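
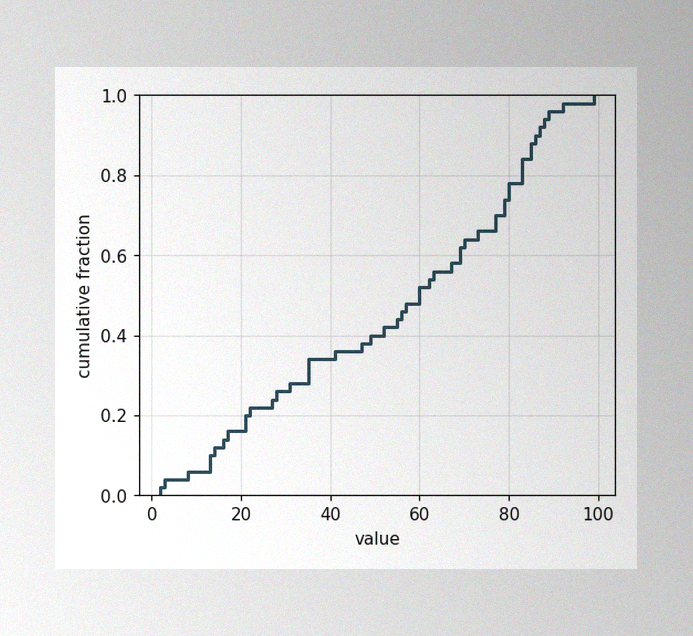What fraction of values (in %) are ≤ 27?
The image has some photo noise and uneven lighting. At x=27 the ECDF step is at 24%.

24%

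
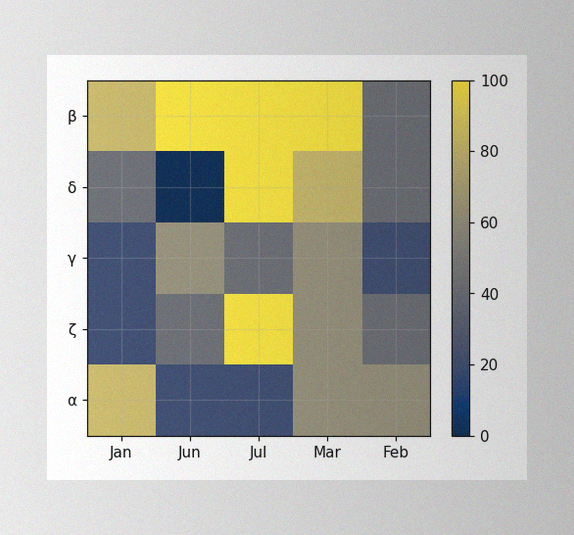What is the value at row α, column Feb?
60

The image has some photo noise and uneven lighting. Matching cell (α, Feb) against the colorbar gives 60.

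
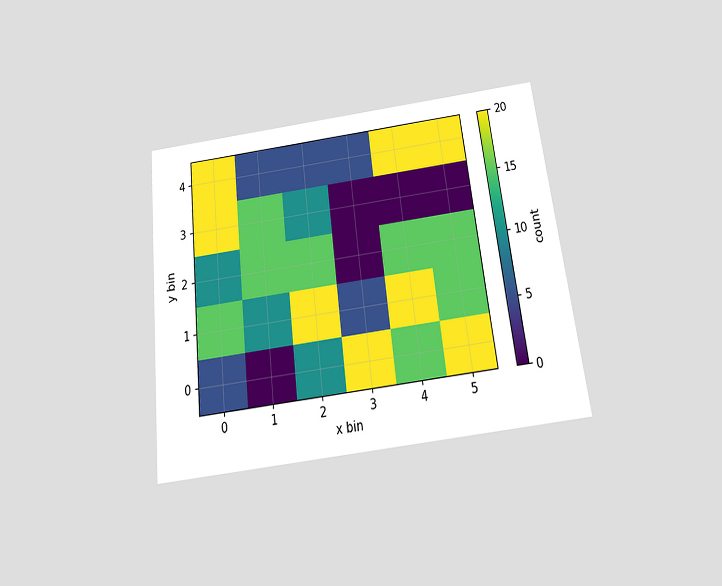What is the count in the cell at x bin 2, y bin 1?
20

The chart is tilted about 7° counter-clockwise and viewed slightly from below. Matching the cell (2, 1) against the colorbar gives 20.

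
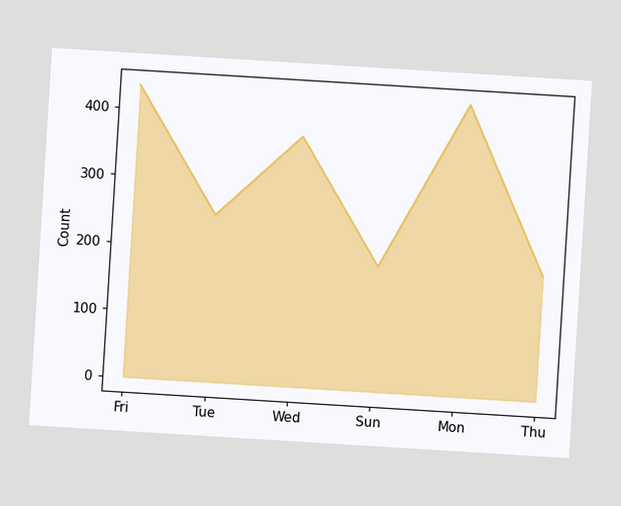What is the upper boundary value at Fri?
The chart is tilted about 4° clockwise. At Fri the upper boundary is at 434.

434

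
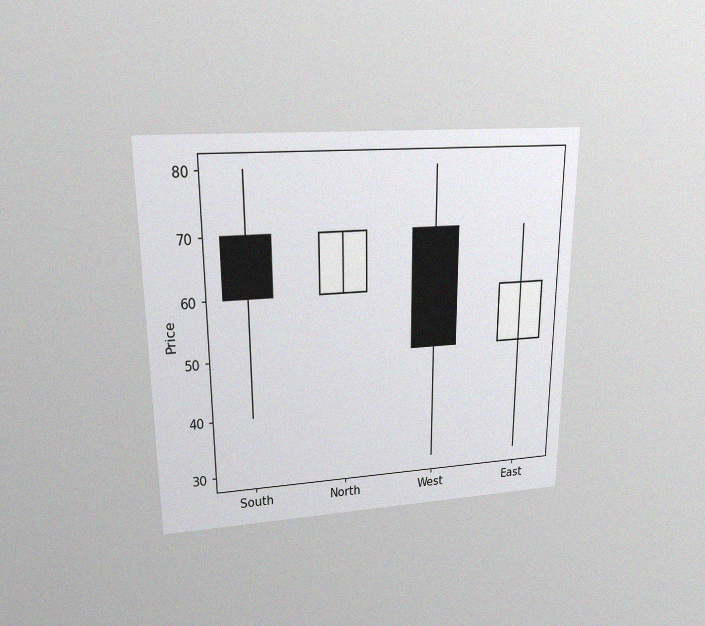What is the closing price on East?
60

The chart is viewed slightly from above, with some photo noise. The East candle closes at 60.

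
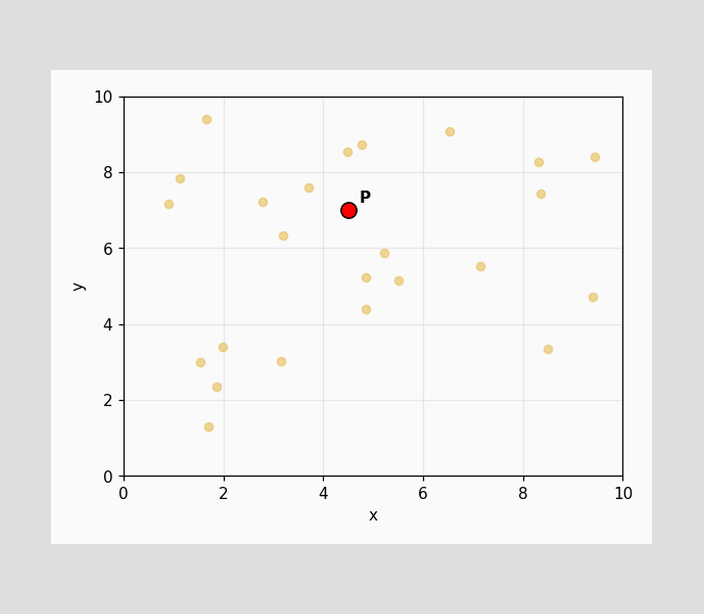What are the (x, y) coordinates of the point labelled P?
(4.5, 7)

Following the gridlines from P to each axis, P sits at (4.5, 7).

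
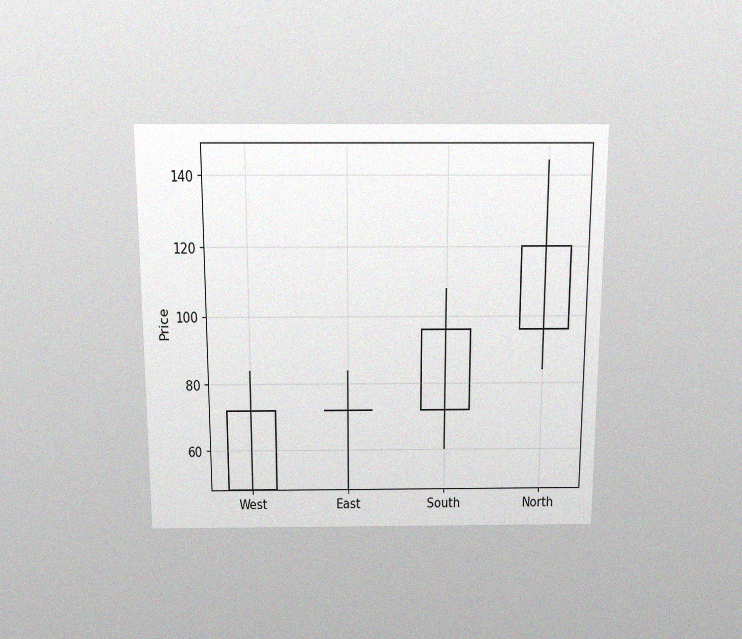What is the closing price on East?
72

The chart is viewed slightly from above, with some photo noise. The East candle closes at 72.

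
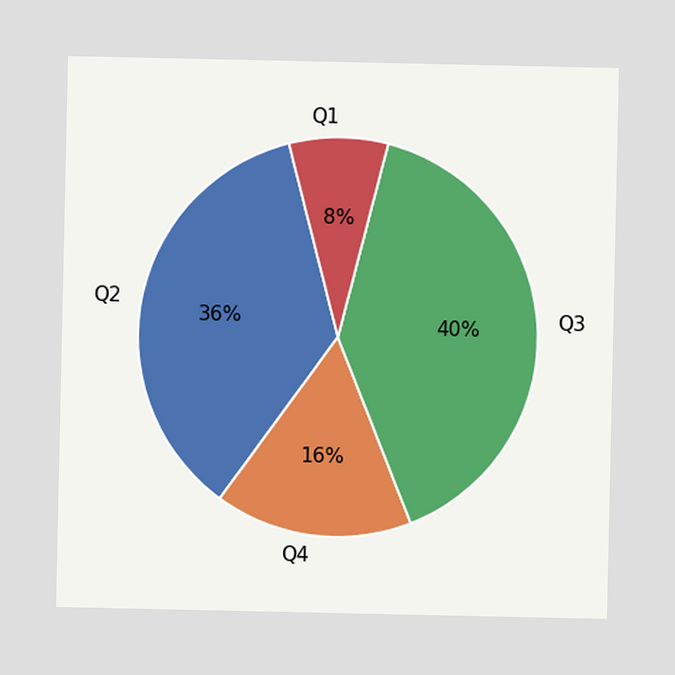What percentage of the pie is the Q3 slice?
40%

The Q3 slice takes up 40% of the pie.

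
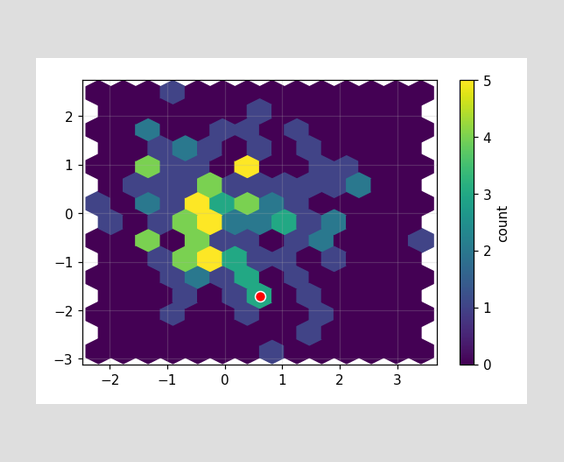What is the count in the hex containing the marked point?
The marked hex reads 3 on the colorbar.

3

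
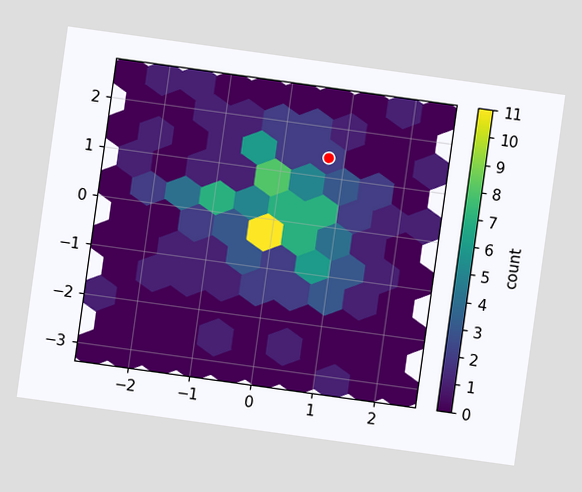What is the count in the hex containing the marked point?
2

The chart is tilted about 8° clockwise. The marked hex reads 2 on the colorbar.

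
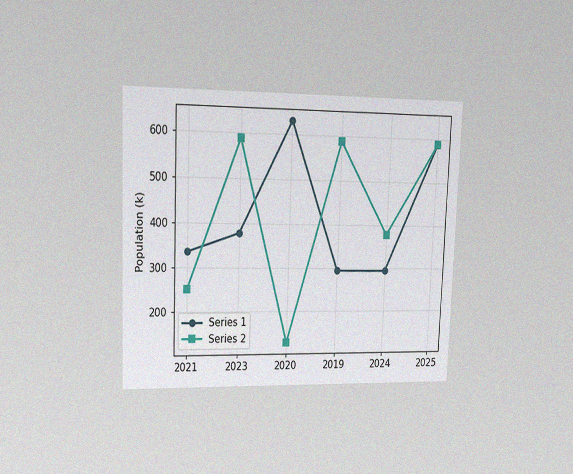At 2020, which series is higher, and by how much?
The chart is tilted about 2° clockwise and viewed slightly from the left, with some photo noise. At 2020, Series 1 sits above the other line by 504k.

Series 1, by 504k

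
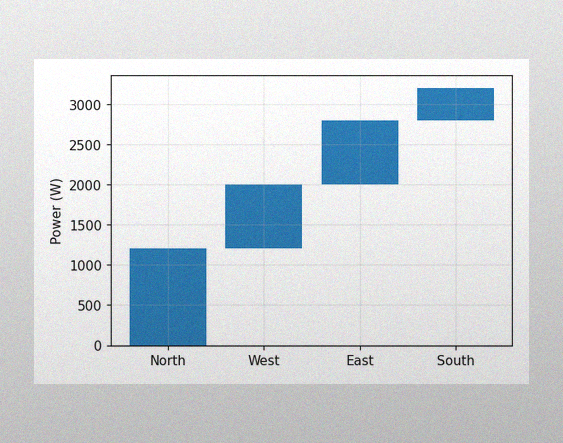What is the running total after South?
3200W

The image has some photo noise and uneven lighting. After South the running total reaches 3200W.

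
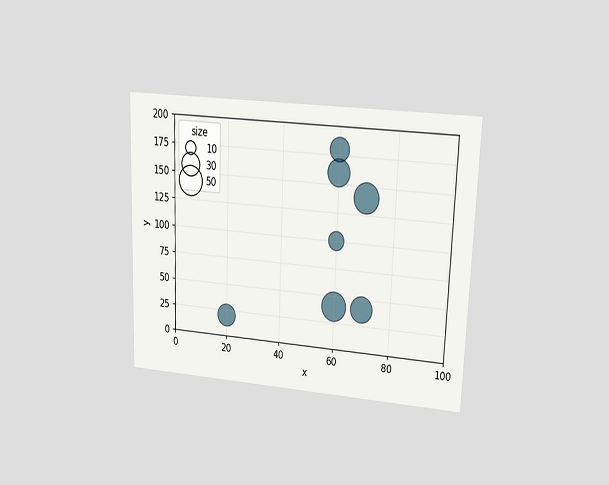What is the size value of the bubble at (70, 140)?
The chart is tilted about 2° clockwise and viewed at a slight angle. Matching the bubble at (70, 140) against the size legend gives 50.

50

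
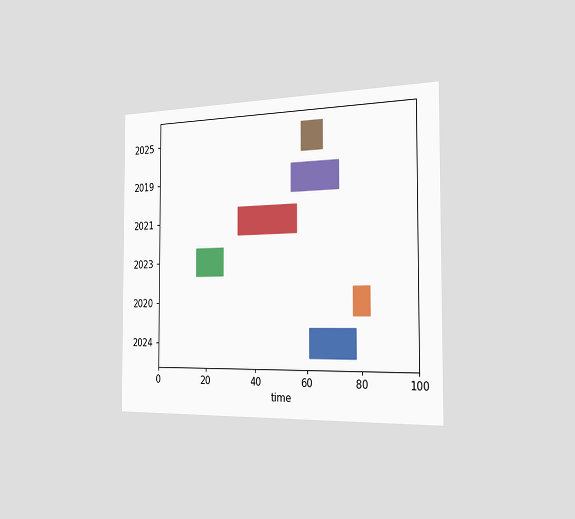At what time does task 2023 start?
16

The chart is viewed slightly from the right. The 2023 bar begins at t=16.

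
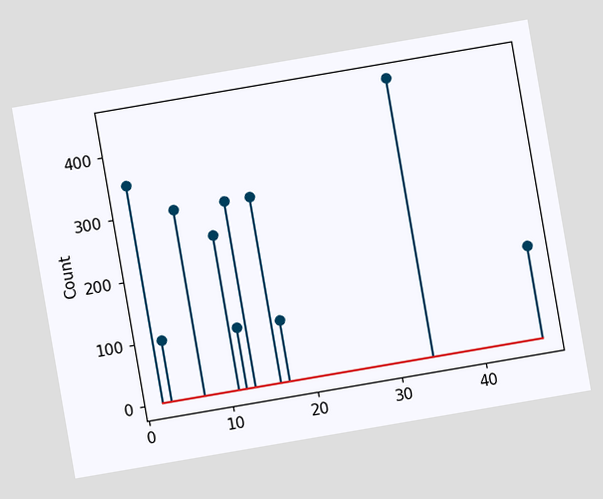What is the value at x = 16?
300

The chart is tilted about 10° counter-clockwise. The stem at x=16 reaches 300.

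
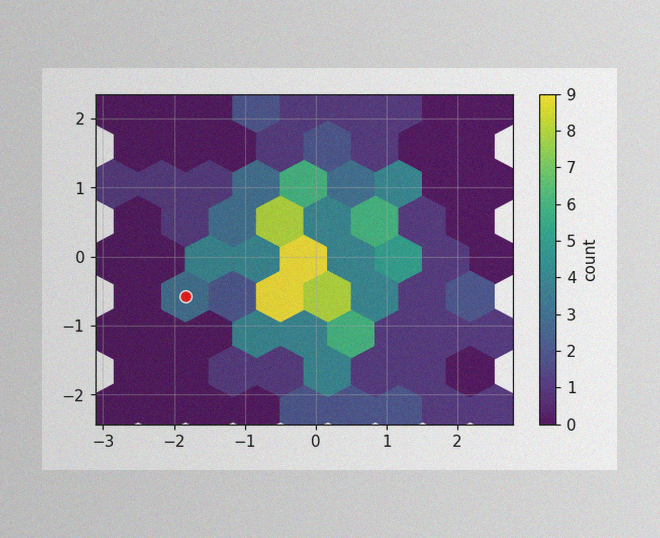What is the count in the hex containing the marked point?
The image has some photo noise and uneven lighting. The marked hex reads 3 on the colorbar.

3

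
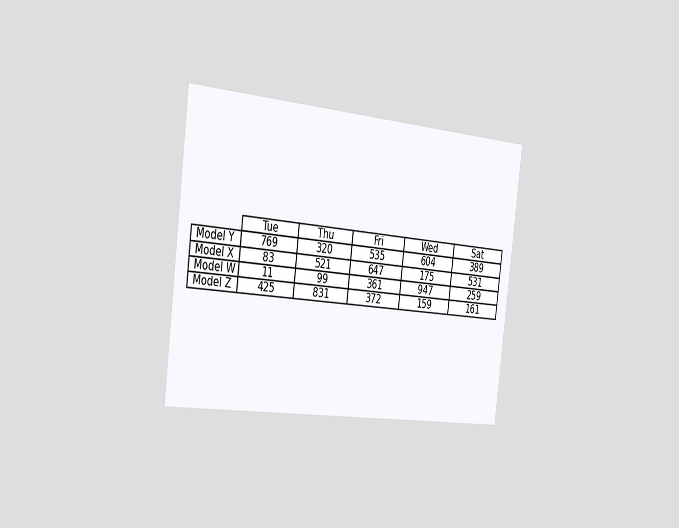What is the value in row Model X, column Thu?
521

The chart is tilted about 7° clockwise and viewed slightly from the left. The (Model X, Thu) cell reads 521.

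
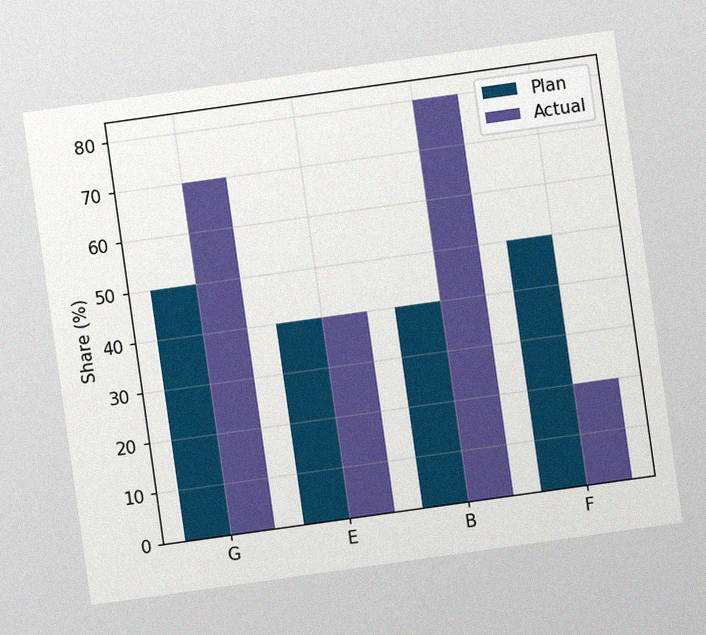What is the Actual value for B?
80%

The chart is tilted about 8° counter-clockwise, with some photo noise. The Actual bar at B reaches 80% on the y-axis.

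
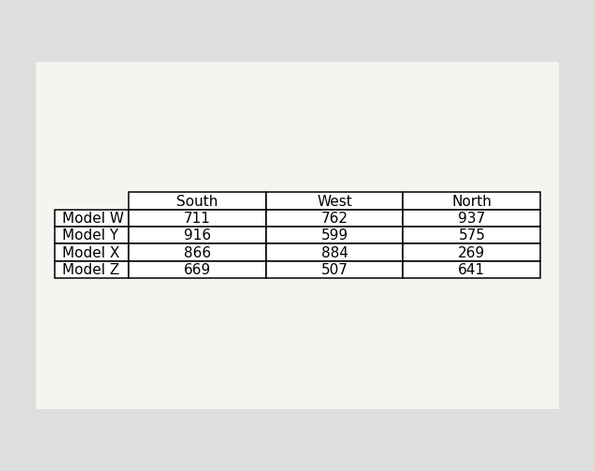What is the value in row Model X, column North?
269

The (Model X, North) cell reads 269.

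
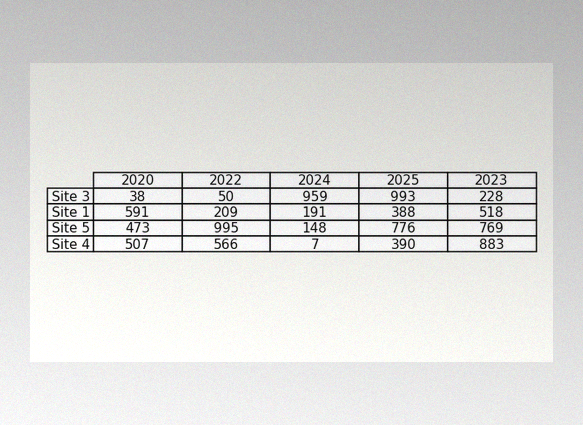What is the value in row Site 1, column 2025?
The image has some photo noise and uneven lighting. The (Site 1, 2025) cell reads 388.

388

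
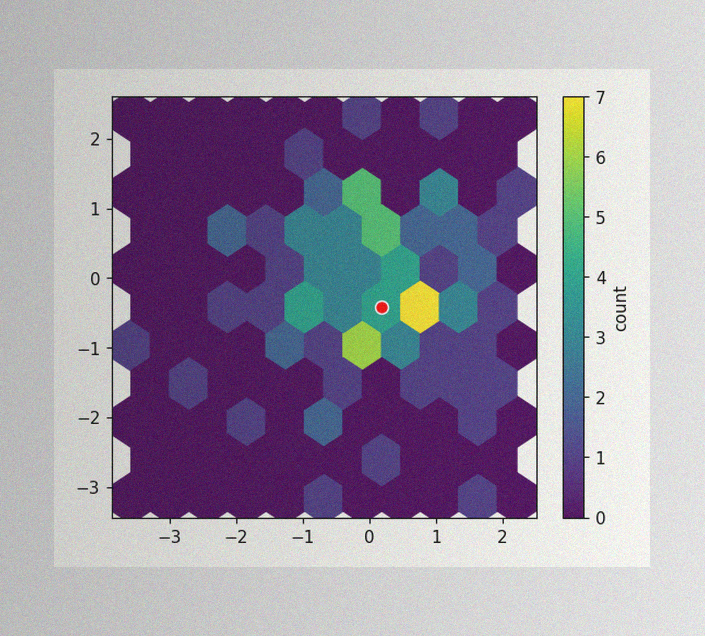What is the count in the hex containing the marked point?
The image has some photo noise and uneven lighting. The marked hex reads 4 on the colorbar.

4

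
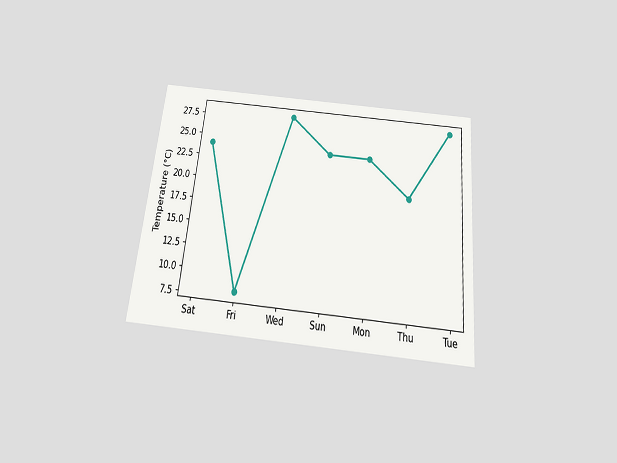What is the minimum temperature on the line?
8°C

The chart is tilted about 6° clockwise and viewed slightly from below. The lowest point is at Fri, and reading across to the y-axis gives 8°C.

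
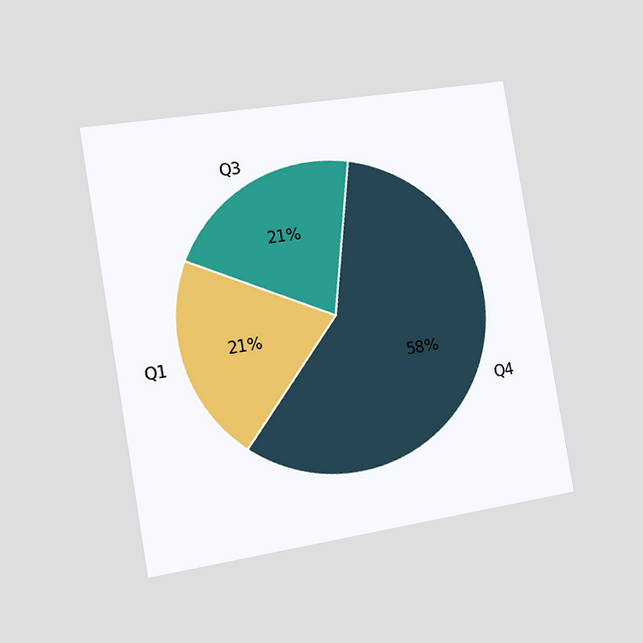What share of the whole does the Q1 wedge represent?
21%

The chart is tilted about 9° counter-clockwise and viewed slightly from the left. The Q1 slice takes up 21% of the pie.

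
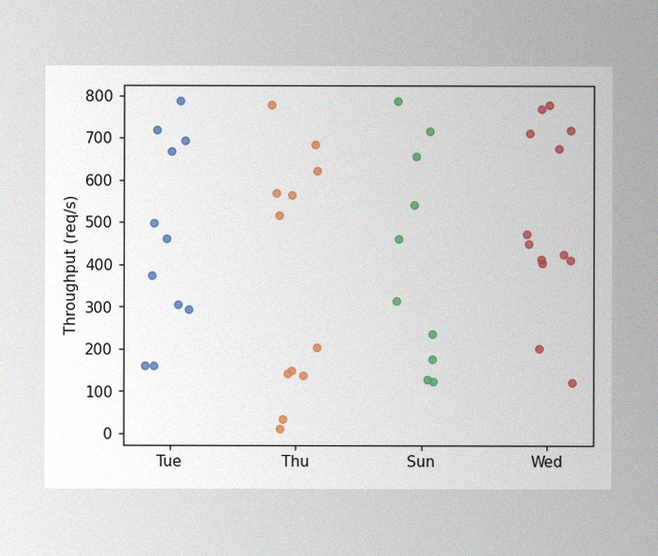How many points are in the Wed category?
The image has some photo noise and uneven lighting. Counting the markers in the Wed column gives 13.

13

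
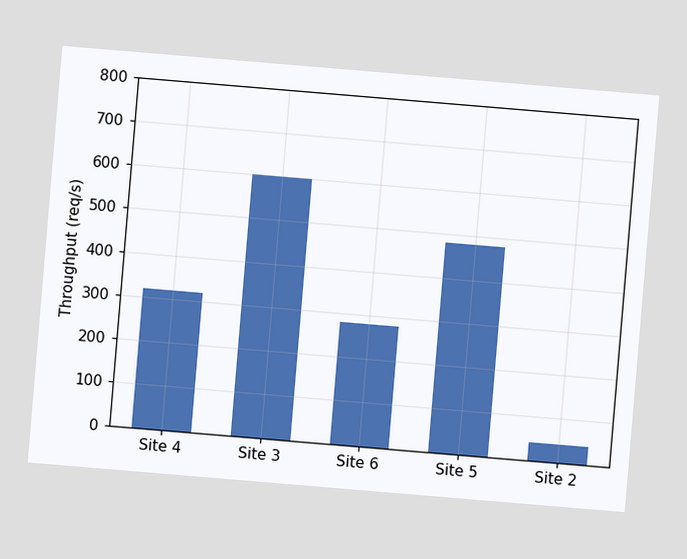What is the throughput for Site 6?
The chart is tilted about 5° clockwise. Reading along the chart's y-axis, the Site 6 bar reaches 280req/s.

280req/s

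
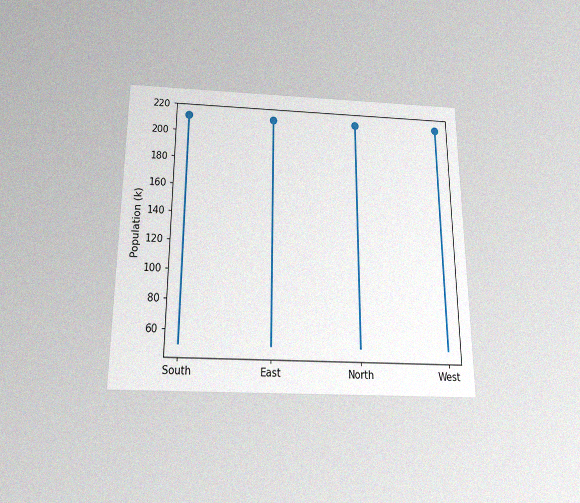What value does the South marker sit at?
The chart is viewed slightly from below, with some photo noise. The South marker sits at 212k.

212k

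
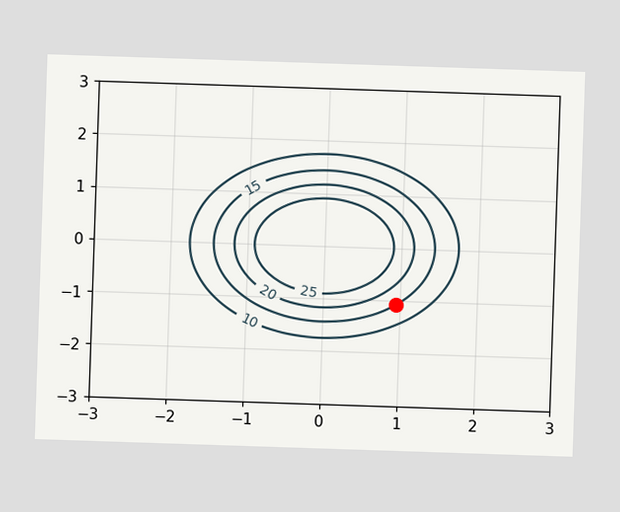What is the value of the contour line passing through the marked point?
The marked point sits on the contour labelled 15.

15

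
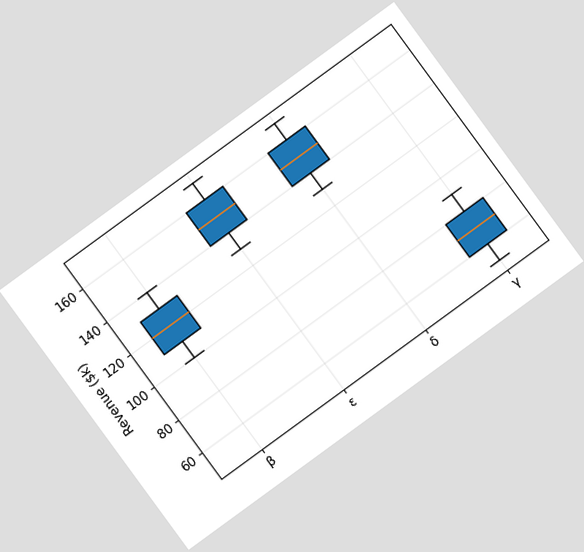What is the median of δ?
$150k

The chart is tilted about 36° counter-clockwise. The median line in the δ box sits at $150k.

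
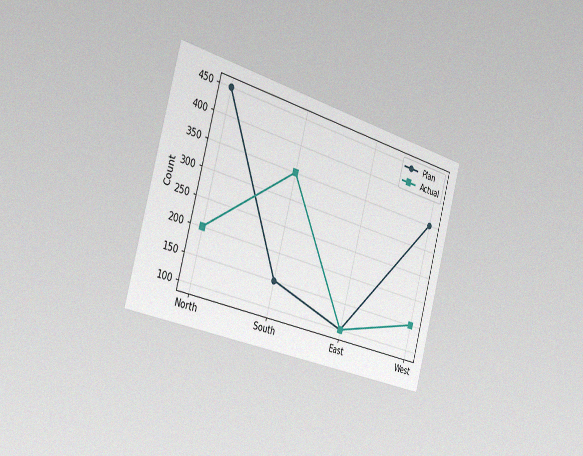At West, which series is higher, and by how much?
Plan, by 200

The chart is tilted about 15° clockwise and viewed slightly from the left, with some photo noise. At West, Plan sits above the other line by 200.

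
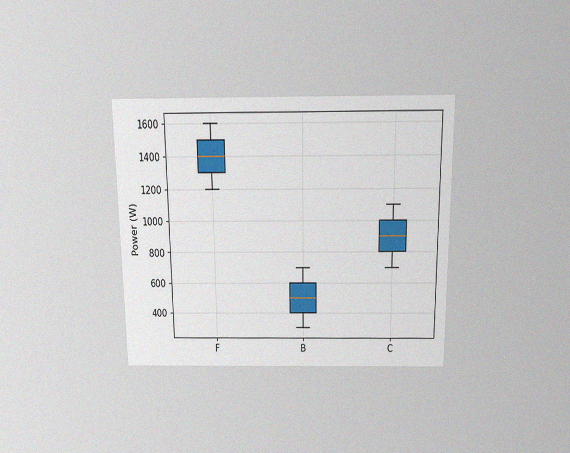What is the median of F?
The chart is viewed slightly from above, with some photo noise. The median line in the F box sits at 1400W.

1400W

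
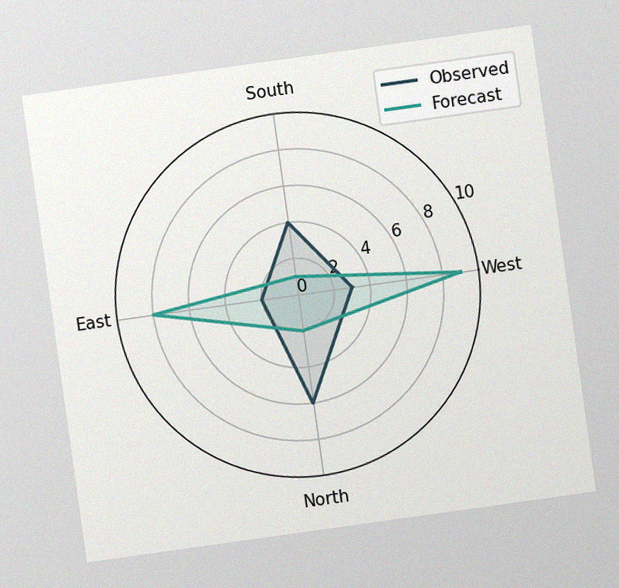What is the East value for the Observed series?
2

The chart is tilted about 8° counter-clockwise, with some photo noise. On the East axis, Observed reaches 2.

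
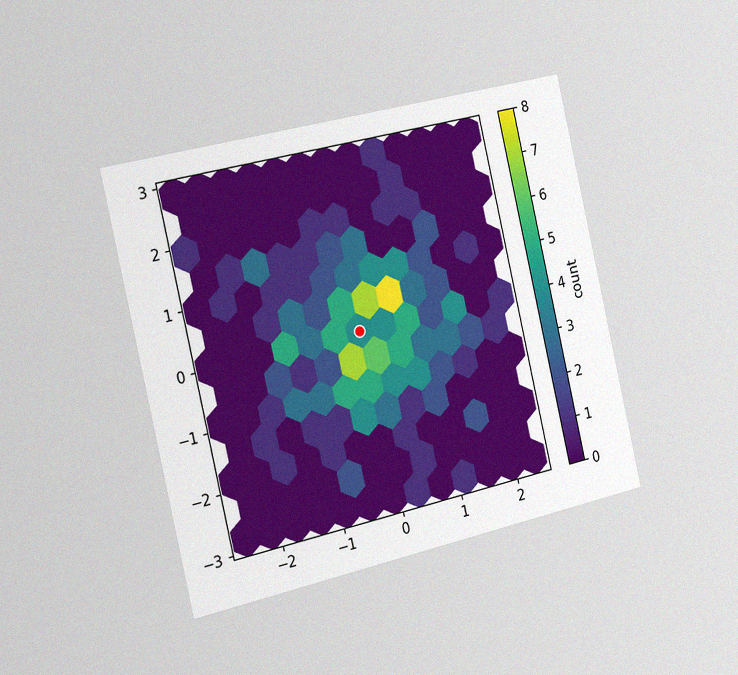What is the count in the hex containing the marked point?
The chart is tilted about 13° counter-clockwise and viewed slightly from the left, with some photo noise. The marked hex reads 4 on the colorbar.

4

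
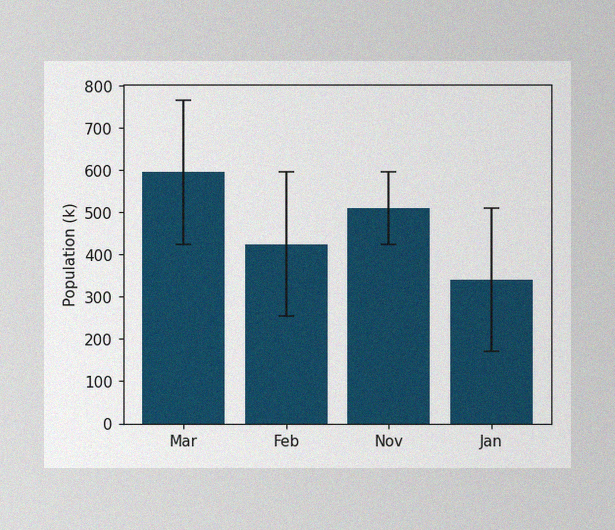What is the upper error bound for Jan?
The image has some photo noise and uneven lighting. The Jan bar's upper whisker reaches 510k.

510k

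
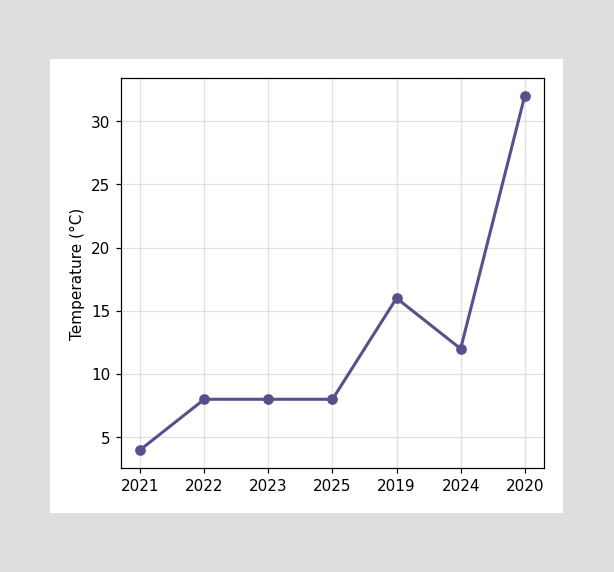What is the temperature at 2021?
4°C

At 2021, the line is at 4°C.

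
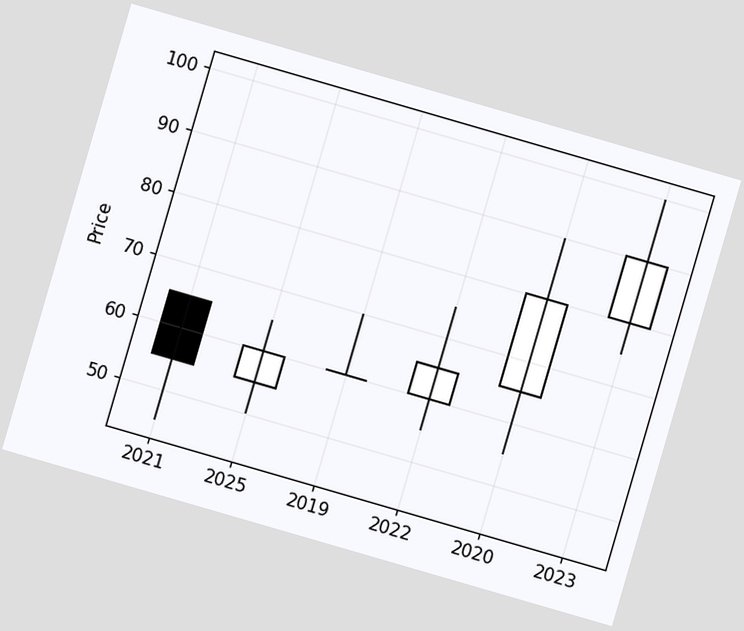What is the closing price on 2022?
65

The chart is tilted about 16° clockwise. The 2022 candle closes at 65.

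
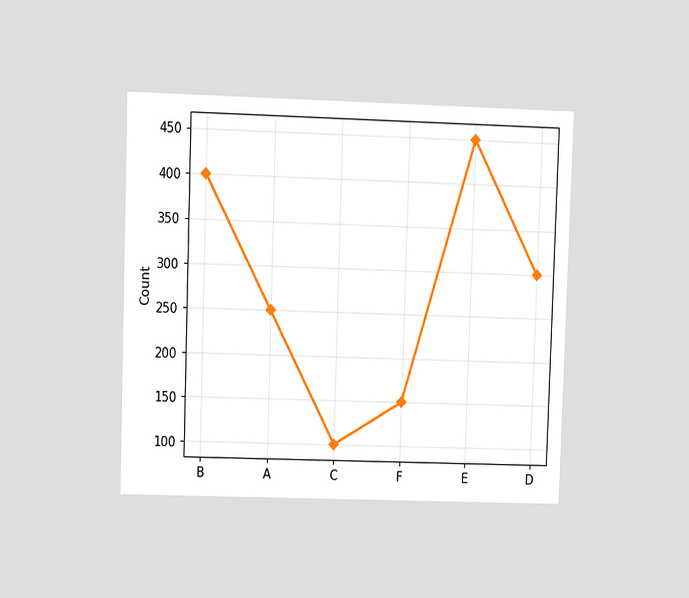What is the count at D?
300

The chart is viewed at a slight angle. At D, the line is at 300.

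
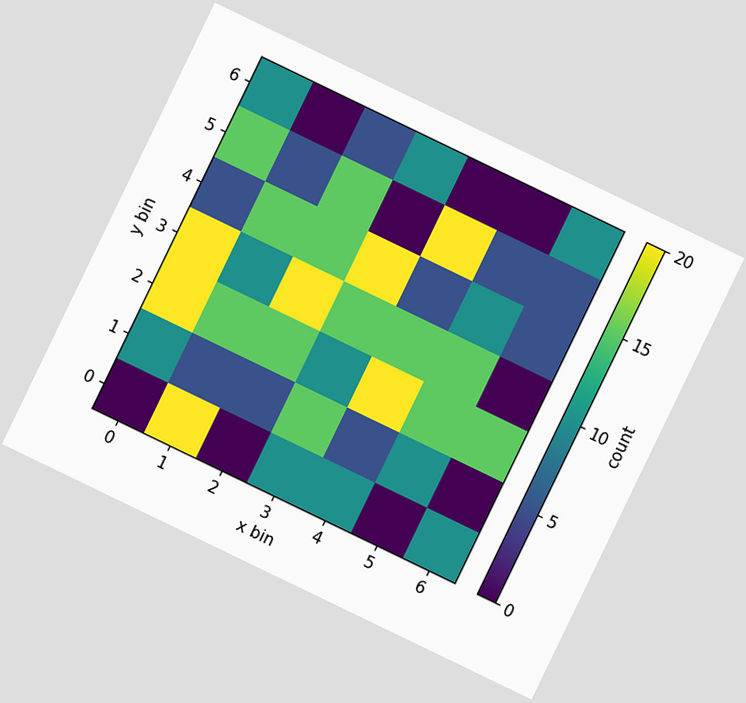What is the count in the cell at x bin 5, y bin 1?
The chart is tilted about 26° clockwise. Matching the cell (5, 1) against the colorbar gives 10.

10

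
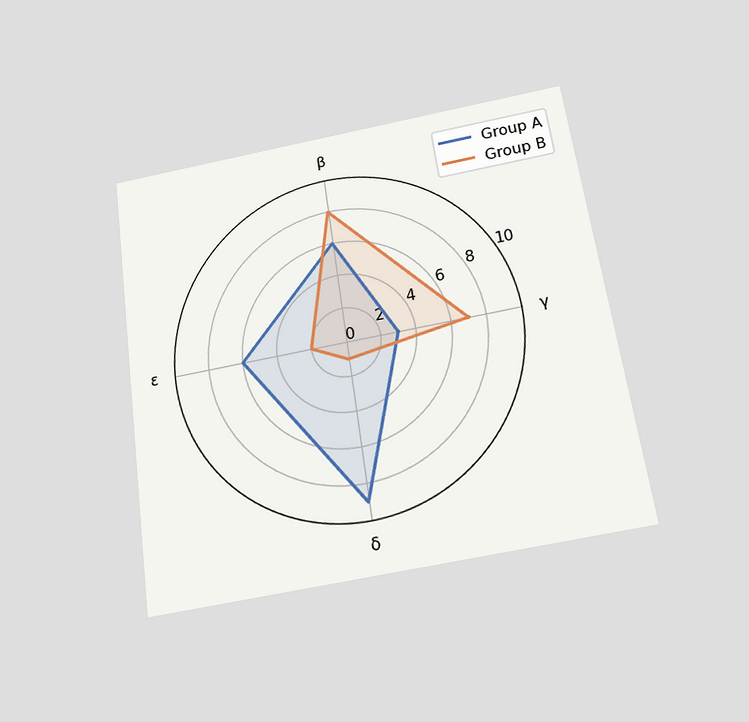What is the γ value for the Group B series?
The chart is tilted about 8° counter-clockwise and viewed slightly from below. On the γ axis, Group B reaches 7.

7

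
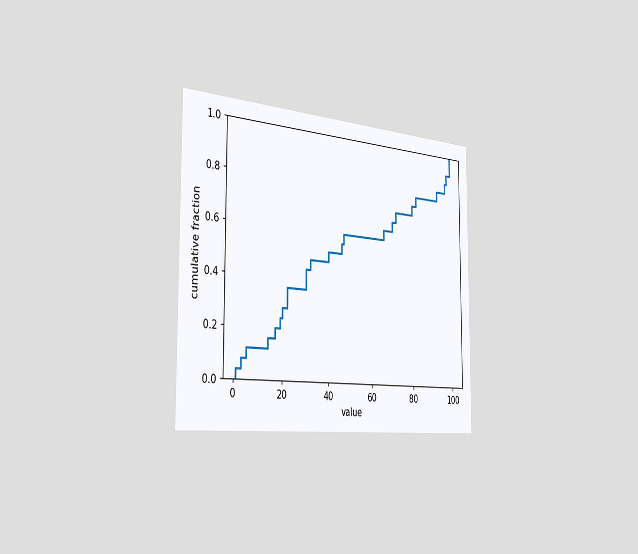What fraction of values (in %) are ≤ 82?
The chart is viewed slightly from the left. At x=82 the ECDF step is at 80%.

80%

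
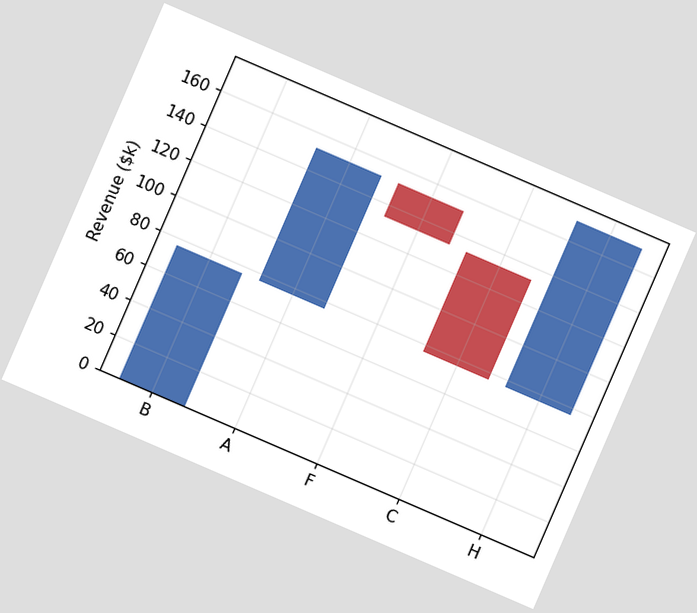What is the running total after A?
$152k

The chart is tilted about 23° clockwise. After A the running total reaches $152k.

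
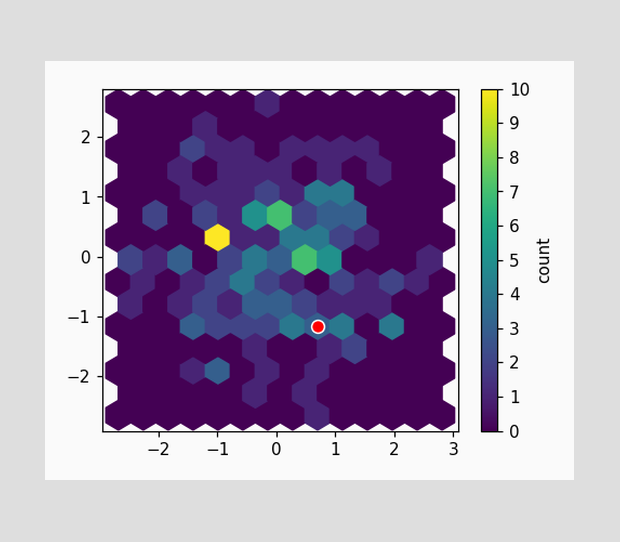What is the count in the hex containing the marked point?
3

The marked hex reads 3 on the colorbar.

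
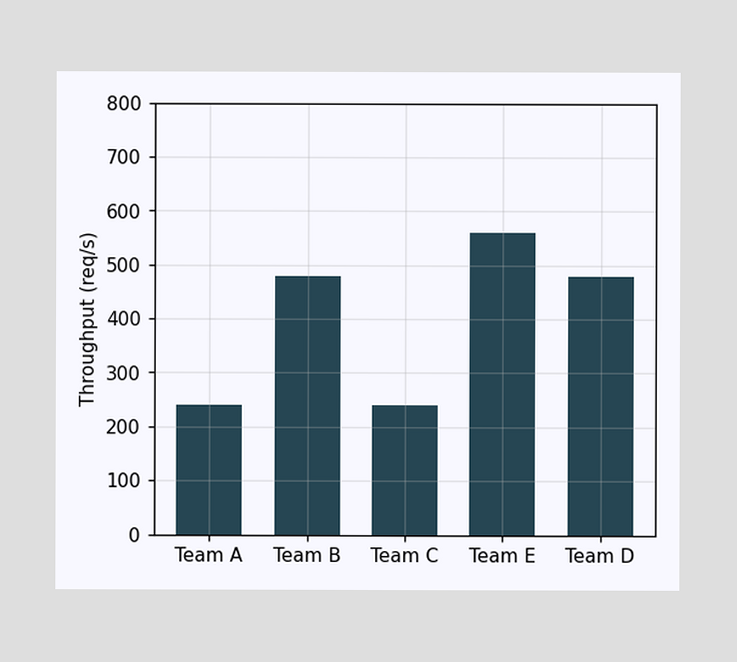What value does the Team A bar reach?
240req/s

Reading along the chart's y-axis, the Team A bar reaches 240req/s.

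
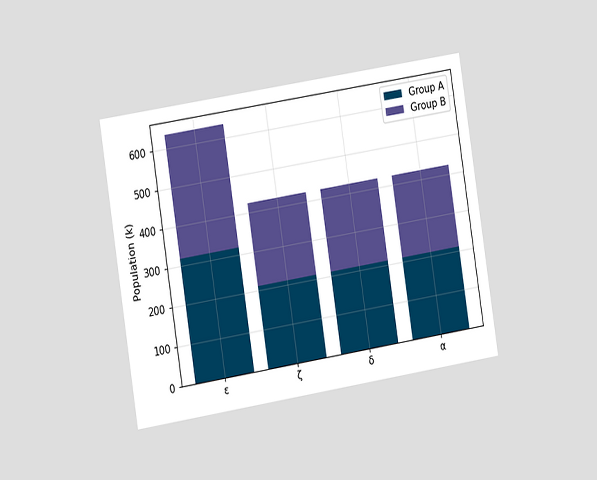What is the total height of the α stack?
424k

The chart is tilted about 9° counter-clockwise and viewed at a slight angle. The α stack's top reaches 424k on the y-axis.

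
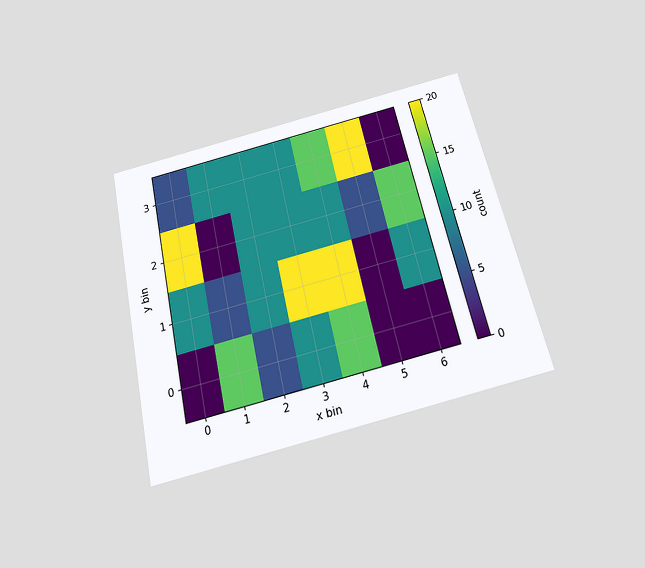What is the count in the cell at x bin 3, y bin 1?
20

The chart is tilted about 13° counter-clockwise and viewed slightly from below. Matching the cell (3, 1) against the colorbar gives 20.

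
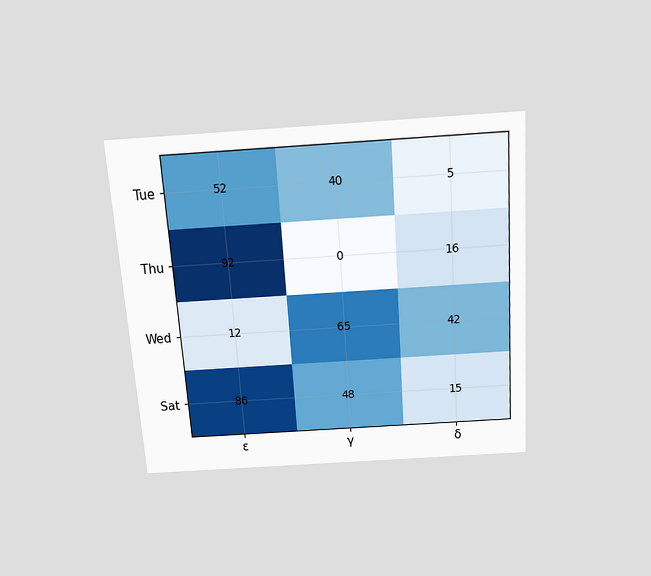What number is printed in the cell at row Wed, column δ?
42

The chart is tilted about 4° counter-clockwise and viewed slightly from above. The (Wed, δ) cell reads 42.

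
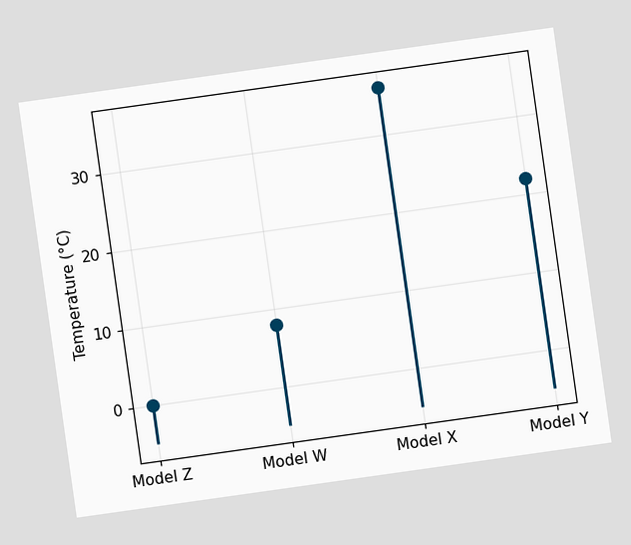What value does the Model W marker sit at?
The chart is tilted about 8° counter-clockwise. The Model W marker sits at 8°C.

8°C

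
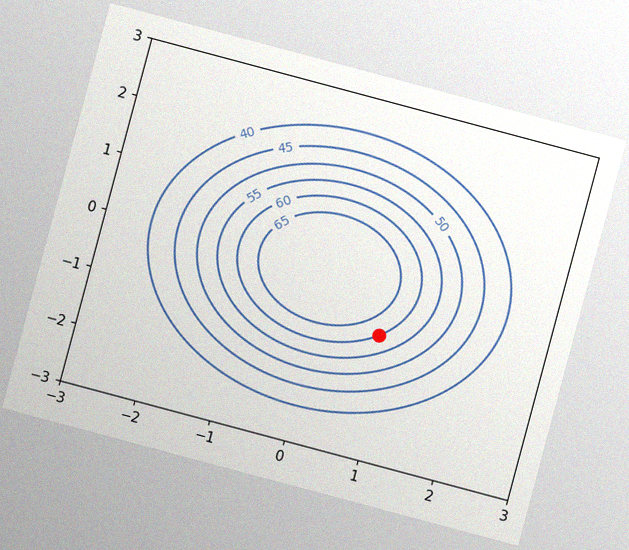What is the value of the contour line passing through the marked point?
60

The chart is tilted about 15° clockwise, with some photo noise. The marked point sits on the contour labelled 60.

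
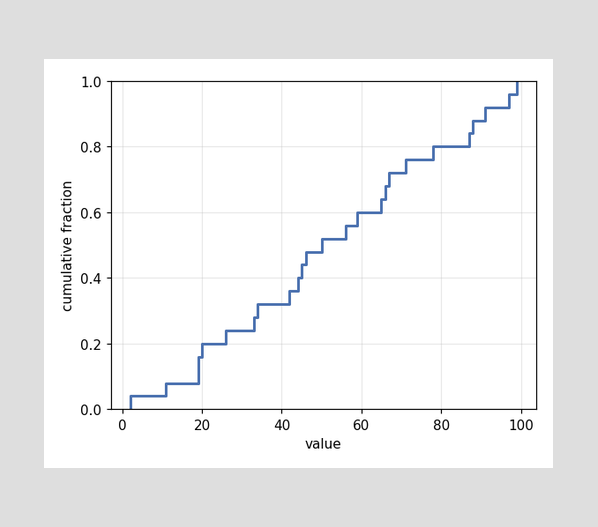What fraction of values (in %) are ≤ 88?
At x=88 the ECDF step is at 88%.

88%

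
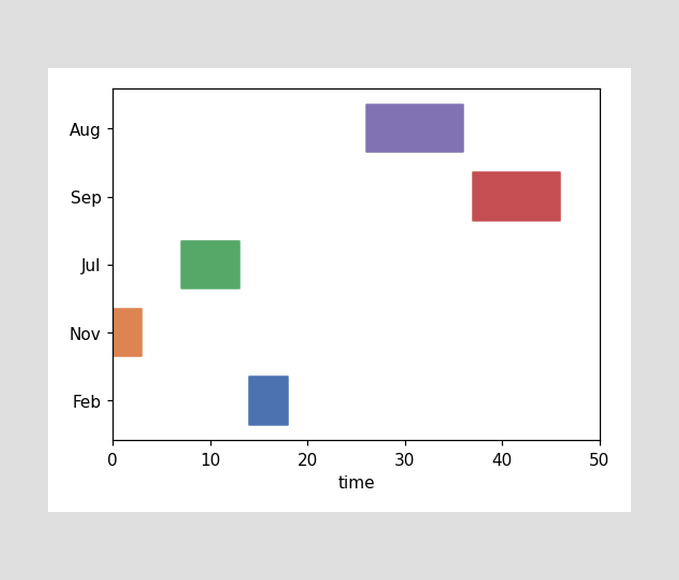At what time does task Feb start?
The Feb bar begins at t=14.

14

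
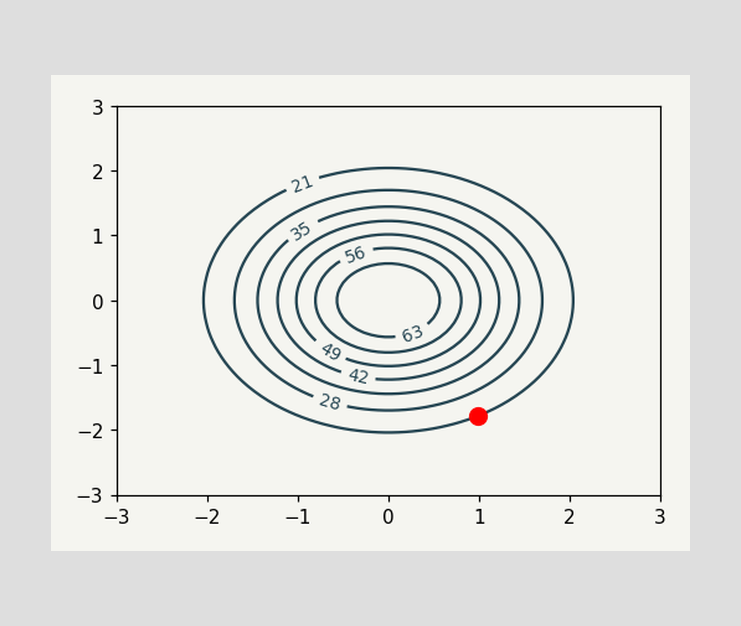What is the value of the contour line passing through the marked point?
The marked point sits on the contour labelled 21.

21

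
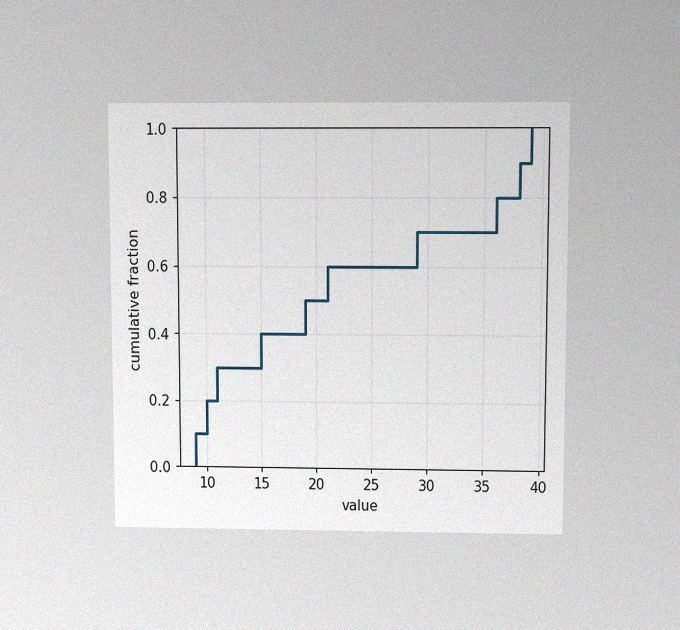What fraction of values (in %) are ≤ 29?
The chart is viewed slightly from above, with some photo noise. At x=29 the ECDF step is at 70%.

70%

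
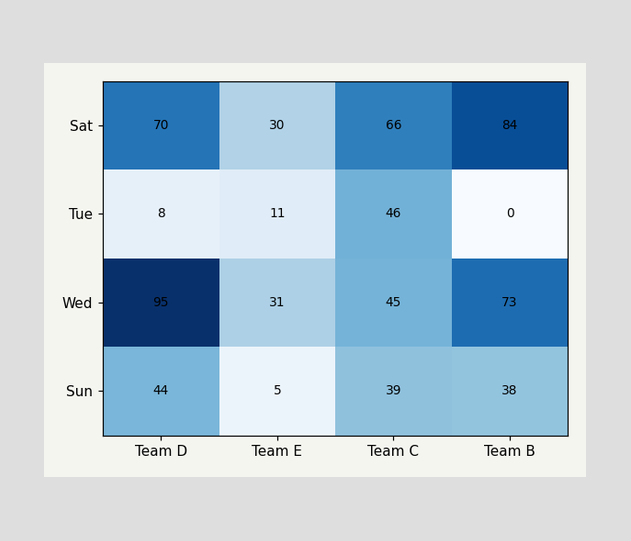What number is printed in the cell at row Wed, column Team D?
The (Wed, Team D) cell reads 95.

95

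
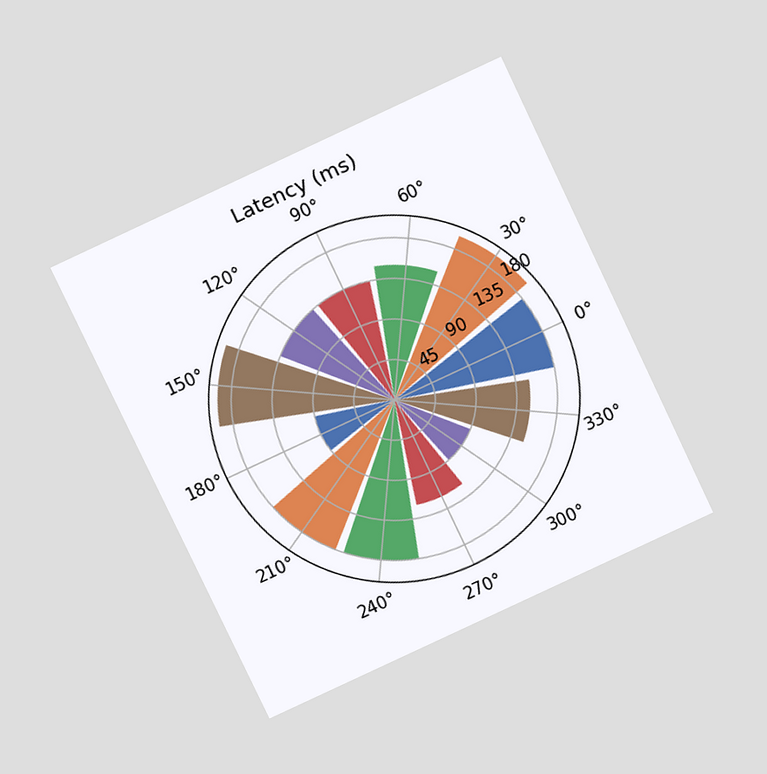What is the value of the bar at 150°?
195ms

The chart is tilted about 25° counter-clockwise and viewed at a slight angle. The bar at 150° reaches 195ms on the radial axis.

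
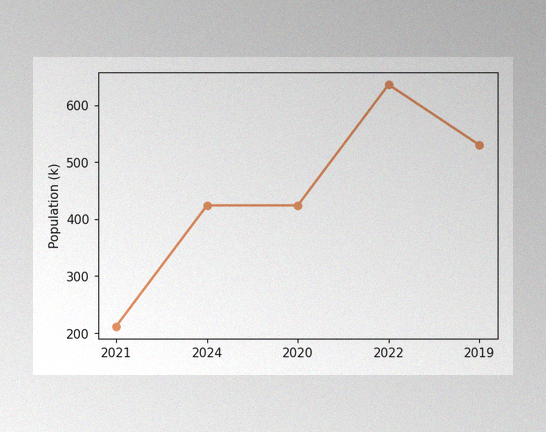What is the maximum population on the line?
636k

The image has some photo noise and uneven lighting. The highest point is at 2022, and reading across to the y-axis gives 636k.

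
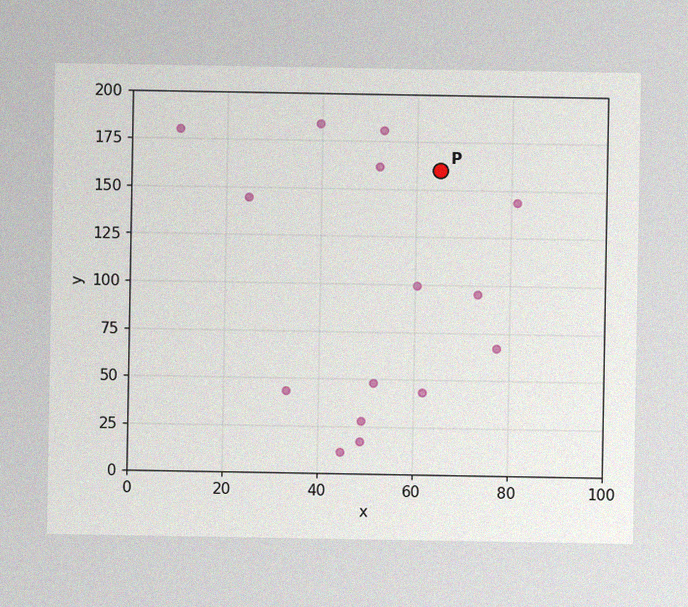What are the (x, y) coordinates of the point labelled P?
(65, 160)

The image has some photo noise and uneven lighting. Following the gridlines from P to each axis, P sits at (65, 160).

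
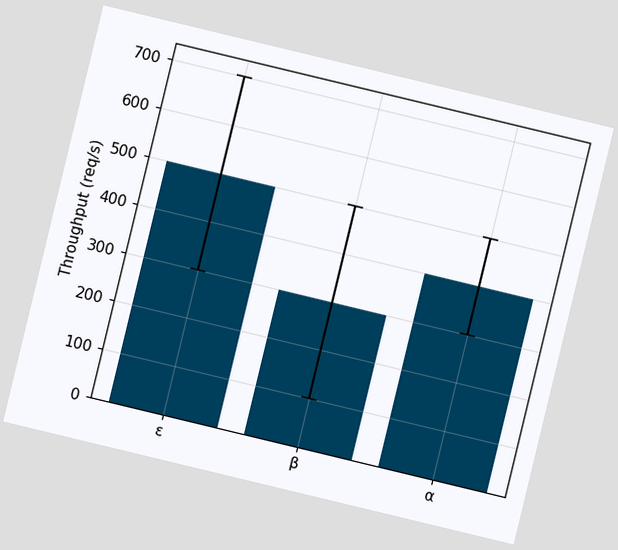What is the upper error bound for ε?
700req/s

The chart is tilted about 14° clockwise. The ε bar's upper whisker reaches 700req/s.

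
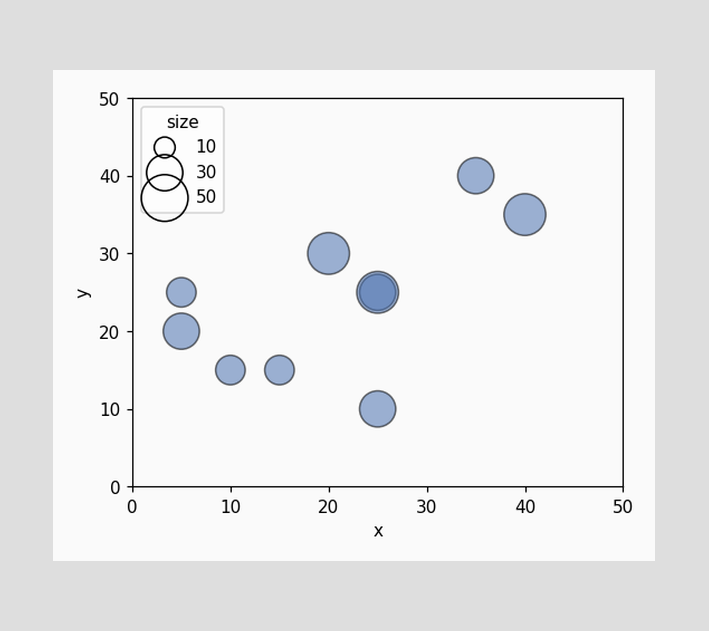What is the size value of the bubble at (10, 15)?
Matching the bubble at (10, 15) against the size legend gives 20.

20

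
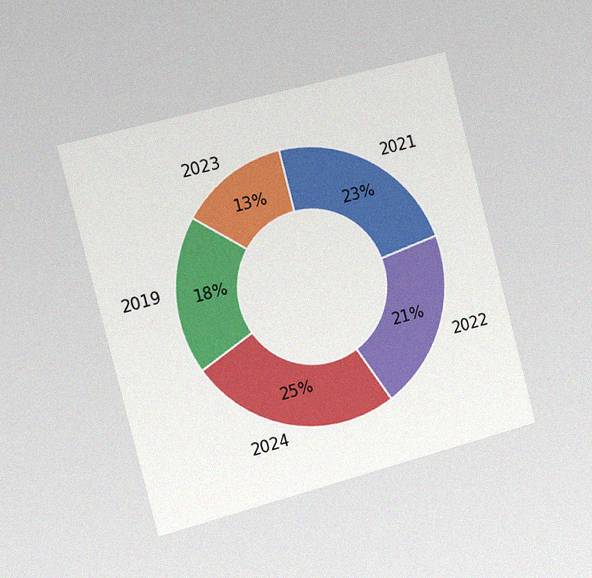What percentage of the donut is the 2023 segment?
13%

The chart is tilted about 15° counter-clockwise and viewed slightly from the left, with some photo noise. The 2023 segment takes up 13% of the ring.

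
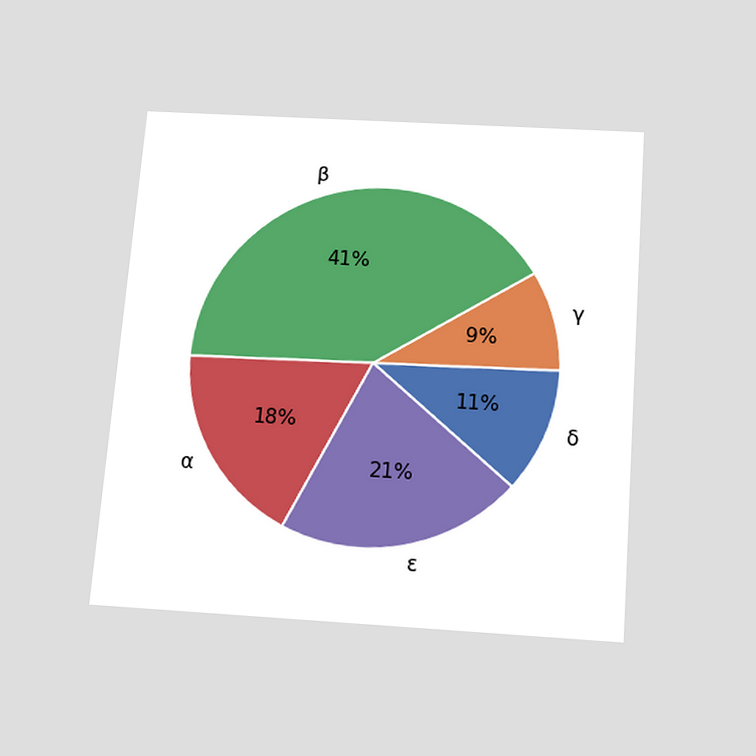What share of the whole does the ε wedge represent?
The chart is tilted about 4° clockwise and viewed slightly from below. The ε slice takes up 21% of the pie.

21%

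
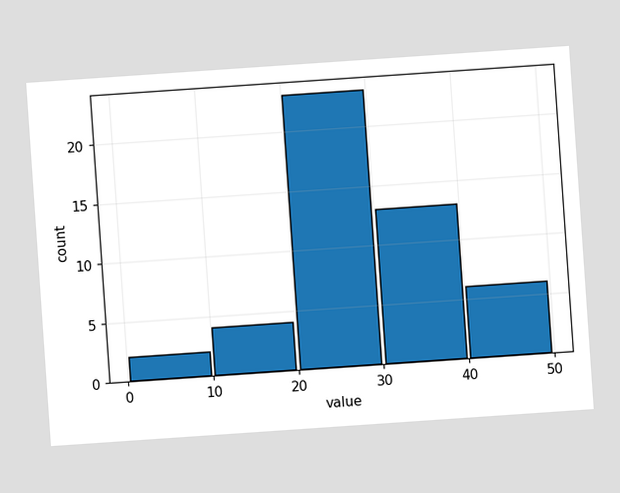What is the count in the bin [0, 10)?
2

The chart is tilted about 4° counter-clockwise. The [0, 10) bin has height 2.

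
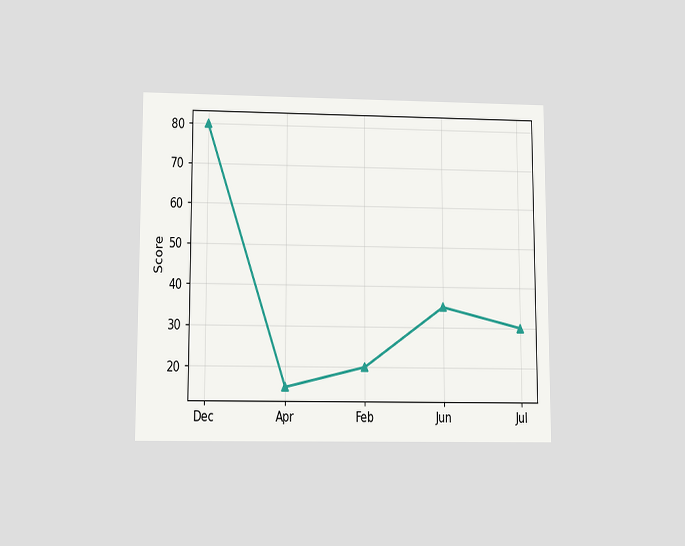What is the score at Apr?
The chart is viewed slightly from below. At Apr, the line is at 15.

15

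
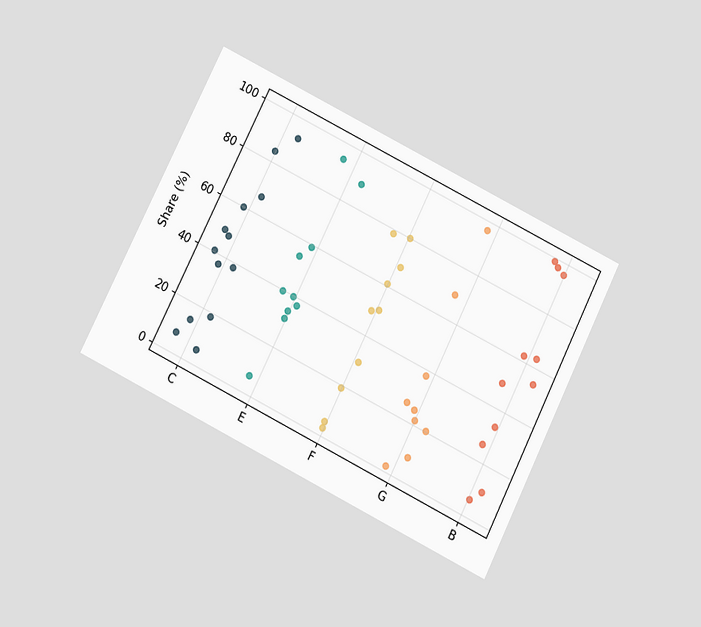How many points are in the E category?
10

The chart is tilted about 26° clockwise and viewed slightly from below. Counting the markers in the E column gives 10.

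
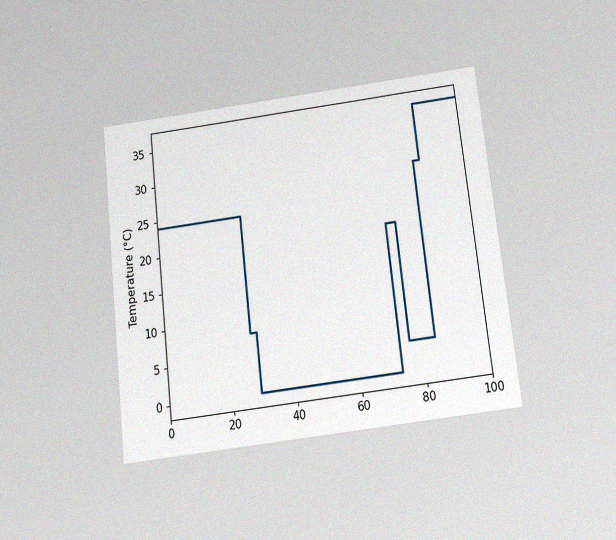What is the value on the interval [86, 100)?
The chart is tilted about 6° counter-clockwise and viewed slightly from below, with some photo noise. On [86, 100) the step sits at 36°C.

36°C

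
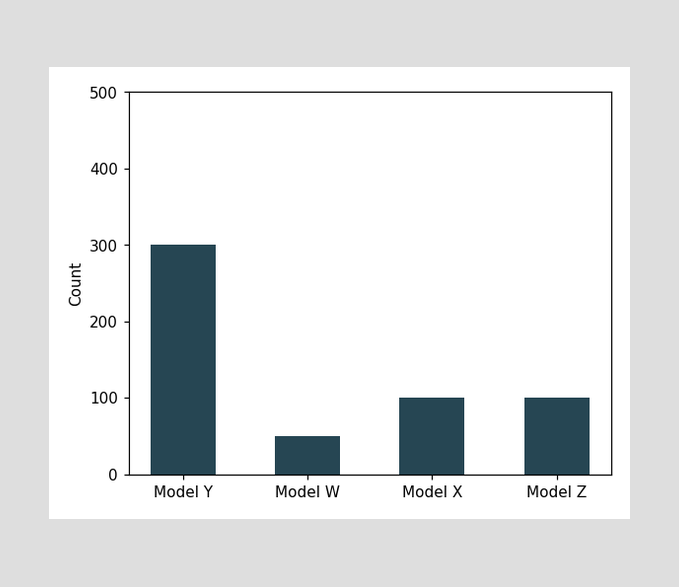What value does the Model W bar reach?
50

Reading along the chart's y-axis, the Model W bar reaches 50.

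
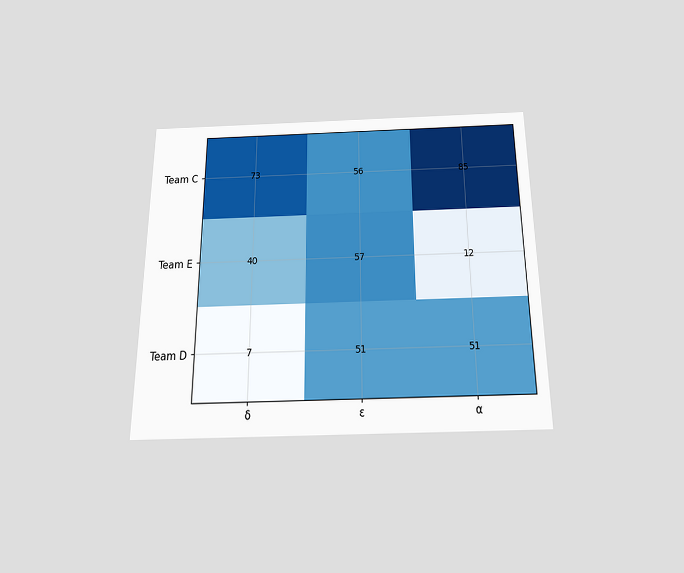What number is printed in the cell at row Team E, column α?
The chart is viewed slightly from below. The (Team E, α) cell reads 12.

12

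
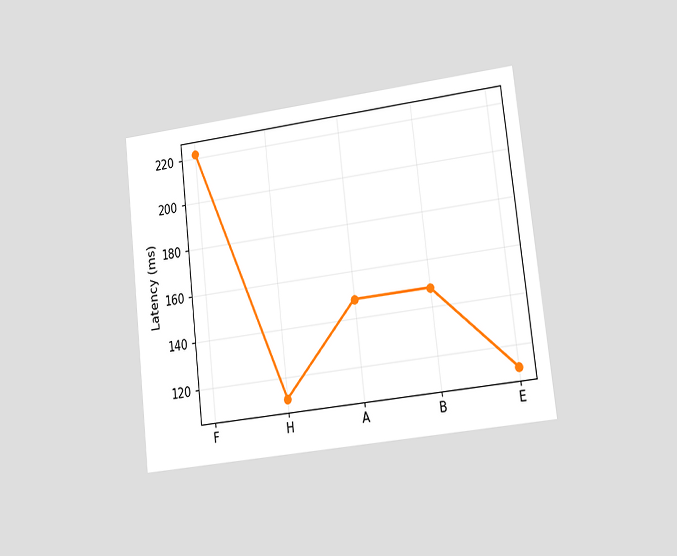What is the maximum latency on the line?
The chart is tilted about 7° counter-clockwise and viewed at a slight angle. The highest point is at F, and reading across to the y-axis gives 222ms.

222ms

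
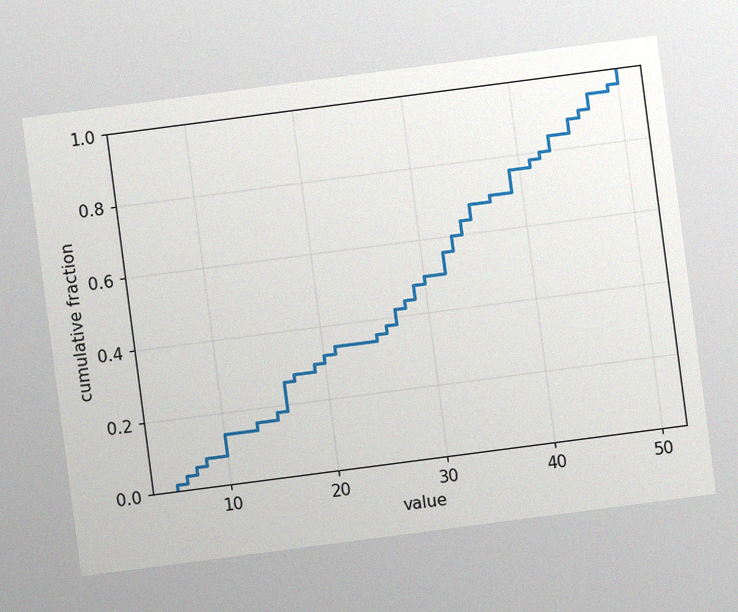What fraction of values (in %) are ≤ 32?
56%

The chart is tilted about 7° counter-clockwise, with some photo noise. At x=32 the ECDF step is at 56%.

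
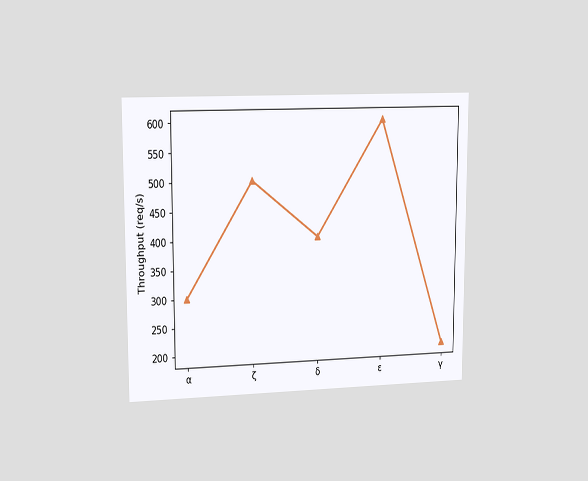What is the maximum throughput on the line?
The chart is viewed slightly from the left. The highest point is at ε, and reading across to the y-axis gives 600req/s.

600req/s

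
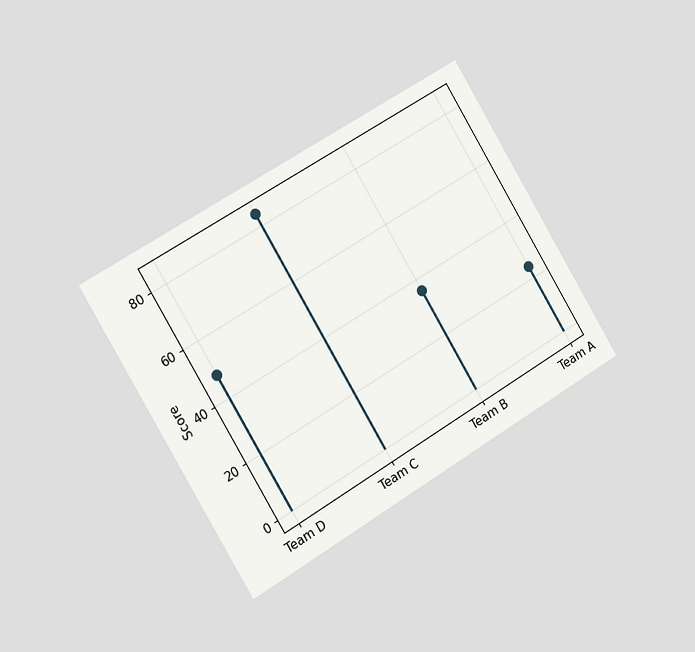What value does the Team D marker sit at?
The chart is tilted about 31° counter-clockwise and viewed slightly from the left. The Team D marker sits at 48.

48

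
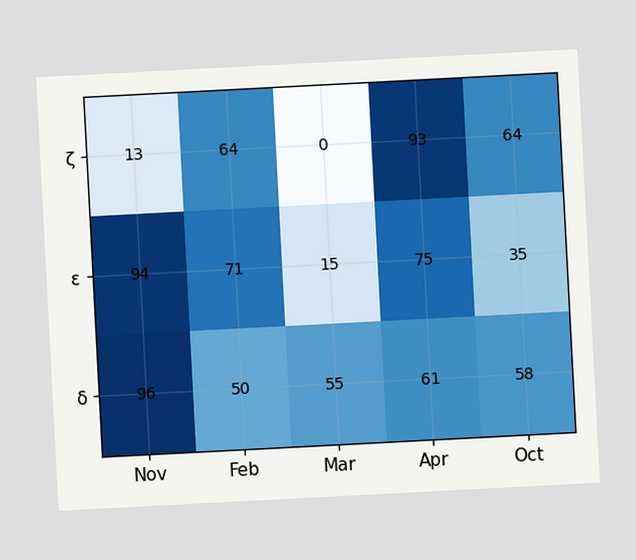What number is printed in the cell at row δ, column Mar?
55

The chart is tilted about 3° counter-clockwise. The (δ, Mar) cell reads 55.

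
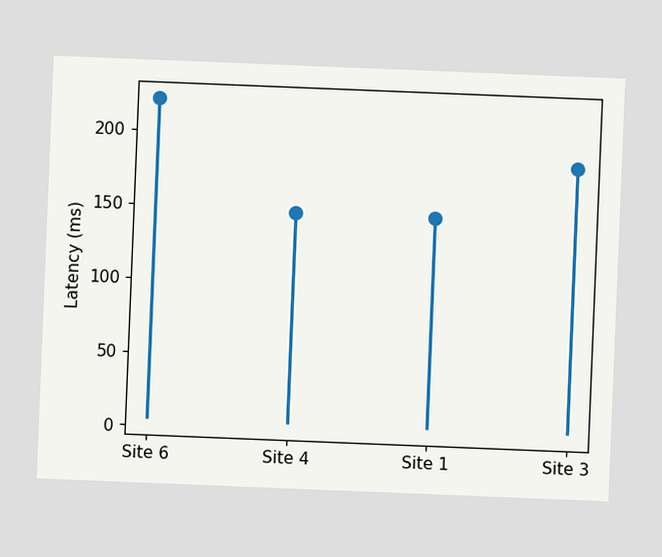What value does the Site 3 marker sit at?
185ms

The chart is tilted about 2° clockwise. The Site 3 marker sits at 185ms.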